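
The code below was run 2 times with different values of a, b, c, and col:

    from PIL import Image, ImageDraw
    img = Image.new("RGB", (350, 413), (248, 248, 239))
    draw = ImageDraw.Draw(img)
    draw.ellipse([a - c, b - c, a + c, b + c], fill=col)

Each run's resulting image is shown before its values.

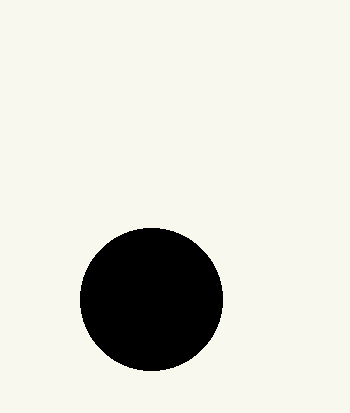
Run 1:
a = 151; b = 299; c = 71; col = 'black'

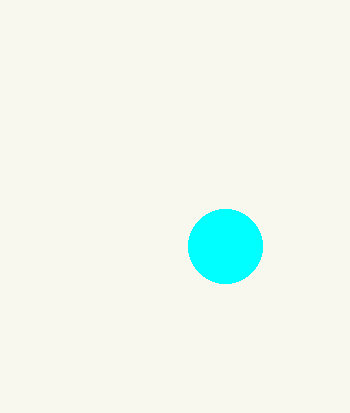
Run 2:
a = 225; b = 246; c = 37; col = 'cyan'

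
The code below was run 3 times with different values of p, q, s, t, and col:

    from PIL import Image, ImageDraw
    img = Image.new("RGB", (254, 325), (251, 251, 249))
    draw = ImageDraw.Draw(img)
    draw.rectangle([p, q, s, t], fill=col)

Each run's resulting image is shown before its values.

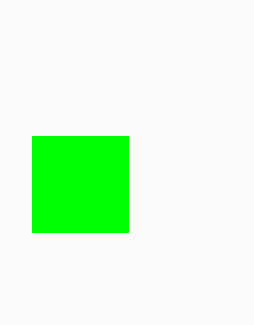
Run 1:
p = 32, q = 136, s = 128, t = 232, col = 'lime'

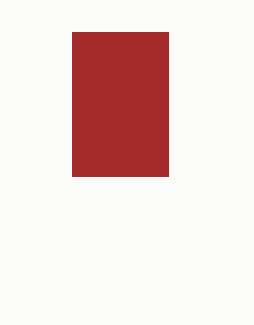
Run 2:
p = 72; q = 32; s = 168; t = 176; col = 'brown'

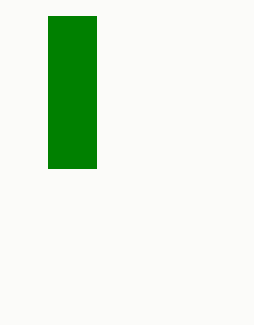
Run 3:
p = 48, q = 16, s = 96, t = 168, col = 'green'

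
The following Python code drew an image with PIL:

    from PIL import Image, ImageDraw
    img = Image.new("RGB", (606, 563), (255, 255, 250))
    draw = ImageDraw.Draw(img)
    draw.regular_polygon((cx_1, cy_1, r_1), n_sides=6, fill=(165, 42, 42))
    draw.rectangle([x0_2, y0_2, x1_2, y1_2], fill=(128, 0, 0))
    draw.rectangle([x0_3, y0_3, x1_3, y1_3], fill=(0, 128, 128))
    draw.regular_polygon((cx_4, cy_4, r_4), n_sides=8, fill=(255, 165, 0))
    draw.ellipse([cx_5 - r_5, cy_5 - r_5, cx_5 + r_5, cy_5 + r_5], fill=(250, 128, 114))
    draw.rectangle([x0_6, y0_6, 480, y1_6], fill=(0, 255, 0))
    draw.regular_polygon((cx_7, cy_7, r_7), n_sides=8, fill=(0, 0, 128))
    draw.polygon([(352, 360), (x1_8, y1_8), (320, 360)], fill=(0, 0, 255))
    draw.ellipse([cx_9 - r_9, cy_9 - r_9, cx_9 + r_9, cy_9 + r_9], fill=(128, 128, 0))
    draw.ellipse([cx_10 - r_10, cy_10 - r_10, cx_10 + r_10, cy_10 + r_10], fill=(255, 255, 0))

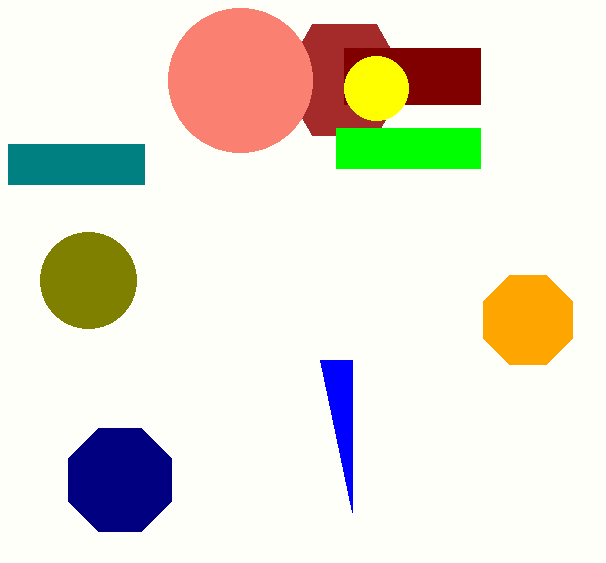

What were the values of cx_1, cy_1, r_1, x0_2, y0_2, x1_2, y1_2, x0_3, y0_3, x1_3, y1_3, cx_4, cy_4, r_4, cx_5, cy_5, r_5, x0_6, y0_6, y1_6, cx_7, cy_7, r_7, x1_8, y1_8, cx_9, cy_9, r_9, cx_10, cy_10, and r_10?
cx_1 = 344
cy_1 = 80
r_1 = 64
x0_2 = 344
y0_2 = 48
x1_2 = 480
y1_2 = 104
x0_3 = 8
y0_3 = 144
x1_3 = 144
y1_3 = 184
cx_4 = 528
cy_4 = 320
r_4 = 48
cx_5 = 240
cy_5 = 80
r_5 = 72
x0_6 = 336
y0_6 = 128
y1_6 = 168
cx_7 = 120
cy_7 = 480
r_7 = 56
x1_8 = 352
y1_8 = 512
cx_9 = 88
cy_9 = 280
r_9 = 48
cx_10 = 376
cy_10 = 88
r_10 = 32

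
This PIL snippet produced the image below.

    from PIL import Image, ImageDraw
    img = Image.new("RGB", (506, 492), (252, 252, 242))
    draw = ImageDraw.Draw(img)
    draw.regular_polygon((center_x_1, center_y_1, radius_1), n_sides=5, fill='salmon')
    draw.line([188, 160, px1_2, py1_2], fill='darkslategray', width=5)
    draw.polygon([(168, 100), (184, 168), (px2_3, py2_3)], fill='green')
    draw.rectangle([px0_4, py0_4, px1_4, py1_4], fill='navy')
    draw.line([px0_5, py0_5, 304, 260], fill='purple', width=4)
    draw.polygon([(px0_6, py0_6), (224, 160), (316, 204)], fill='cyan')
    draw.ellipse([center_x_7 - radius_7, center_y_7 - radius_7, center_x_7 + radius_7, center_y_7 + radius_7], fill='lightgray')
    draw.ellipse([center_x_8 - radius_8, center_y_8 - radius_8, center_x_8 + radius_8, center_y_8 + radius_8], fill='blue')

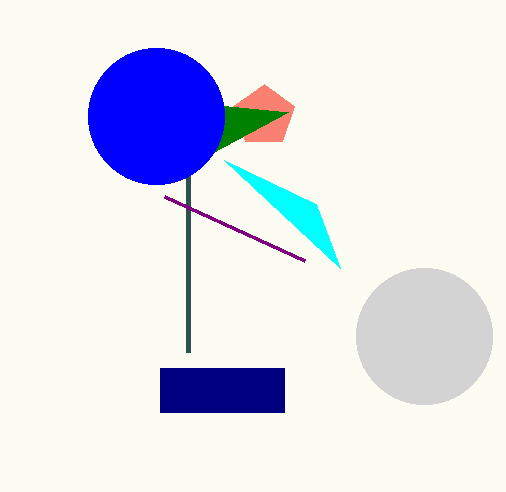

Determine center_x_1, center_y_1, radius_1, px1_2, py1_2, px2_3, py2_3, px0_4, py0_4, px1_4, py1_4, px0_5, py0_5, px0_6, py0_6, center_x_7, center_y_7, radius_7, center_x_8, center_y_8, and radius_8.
center_x_1 = 264, center_y_1 = 116, radius_1 = 32, px1_2 = 188, py1_2 = 352, px2_3 = 288, py2_3 = 112, px0_4 = 160, py0_4 = 368, px1_4 = 284, py1_4 = 412, px0_5 = 164, py0_5 = 196, px0_6 = 340, py0_6 = 268, center_x_7 = 424, center_y_7 = 336, radius_7 = 68, center_x_8 = 156, center_y_8 = 116, radius_8 = 68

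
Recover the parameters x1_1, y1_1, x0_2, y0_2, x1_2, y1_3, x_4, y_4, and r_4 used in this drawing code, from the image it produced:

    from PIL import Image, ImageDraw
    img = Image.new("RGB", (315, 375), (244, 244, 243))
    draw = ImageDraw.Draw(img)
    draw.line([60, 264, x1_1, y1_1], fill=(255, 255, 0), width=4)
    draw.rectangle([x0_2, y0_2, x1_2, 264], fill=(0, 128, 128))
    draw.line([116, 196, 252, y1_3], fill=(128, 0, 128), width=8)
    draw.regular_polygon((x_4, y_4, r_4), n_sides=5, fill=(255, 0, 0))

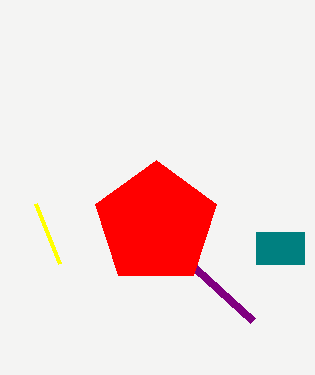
x1_1 = 36; y1_1 = 204; x0_2 = 256; y0_2 = 232; x1_2 = 304; y1_3 = 320; x_4 = 156; y_4 = 224; r_4 = 64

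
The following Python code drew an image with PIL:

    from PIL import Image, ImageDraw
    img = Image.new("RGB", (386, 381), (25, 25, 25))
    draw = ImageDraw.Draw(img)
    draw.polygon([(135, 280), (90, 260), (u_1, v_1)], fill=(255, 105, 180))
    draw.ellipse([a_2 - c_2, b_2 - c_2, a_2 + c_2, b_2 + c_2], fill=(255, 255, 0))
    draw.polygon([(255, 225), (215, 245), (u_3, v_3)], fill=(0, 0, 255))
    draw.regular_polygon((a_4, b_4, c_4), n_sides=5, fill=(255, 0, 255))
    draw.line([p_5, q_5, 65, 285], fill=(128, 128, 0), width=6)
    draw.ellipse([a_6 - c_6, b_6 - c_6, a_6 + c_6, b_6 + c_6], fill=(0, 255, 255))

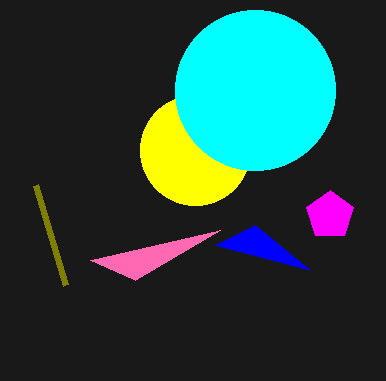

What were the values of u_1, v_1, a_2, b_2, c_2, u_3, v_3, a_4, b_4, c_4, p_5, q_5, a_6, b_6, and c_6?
u_1 = 220, v_1 = 230, a_2 = 195, b_2 = 150, c_2 = 55, u_3 = 310, v_3 = 270, a_4 = 330, b_4 = 215, c_4 = 25, p_5 = 35, q_5 = 185, a_6 = 255, b_6 = 90, c_6 = 80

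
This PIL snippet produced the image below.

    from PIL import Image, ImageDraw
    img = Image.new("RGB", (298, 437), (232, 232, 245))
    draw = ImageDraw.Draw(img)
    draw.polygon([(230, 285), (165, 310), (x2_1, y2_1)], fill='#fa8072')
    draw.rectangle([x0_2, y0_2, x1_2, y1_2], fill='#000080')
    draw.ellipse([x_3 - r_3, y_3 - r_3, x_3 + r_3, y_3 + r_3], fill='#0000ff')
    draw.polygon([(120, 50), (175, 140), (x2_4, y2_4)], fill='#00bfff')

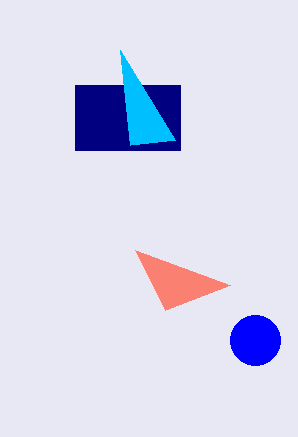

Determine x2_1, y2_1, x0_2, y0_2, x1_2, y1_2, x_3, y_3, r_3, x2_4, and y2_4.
x2_1 = 135; y2_1 = 250; x0_2 = 75; y0_2 = 85; x1_2 = 180; y1_2 = 150; x_3 = 255; y_3 = 340; r_3 = 25; x2_4 = 130; y2_4 = 145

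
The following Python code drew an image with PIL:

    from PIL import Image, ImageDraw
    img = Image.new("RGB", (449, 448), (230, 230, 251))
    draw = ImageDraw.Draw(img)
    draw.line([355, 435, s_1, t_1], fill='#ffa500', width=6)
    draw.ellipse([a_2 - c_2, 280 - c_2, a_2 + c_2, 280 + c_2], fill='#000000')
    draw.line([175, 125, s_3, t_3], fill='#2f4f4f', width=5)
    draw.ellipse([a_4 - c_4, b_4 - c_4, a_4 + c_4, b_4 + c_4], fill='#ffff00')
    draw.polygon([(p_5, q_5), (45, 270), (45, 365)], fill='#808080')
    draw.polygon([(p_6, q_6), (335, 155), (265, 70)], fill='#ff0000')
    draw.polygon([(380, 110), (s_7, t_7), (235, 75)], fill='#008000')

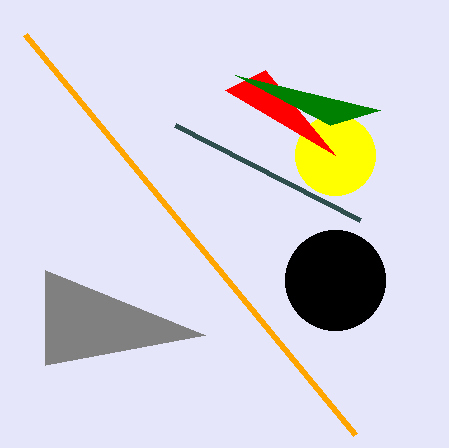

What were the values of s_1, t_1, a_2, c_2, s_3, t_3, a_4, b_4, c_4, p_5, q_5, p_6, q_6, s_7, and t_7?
s_1 = 25, t_1 = 35, a_2 = 335, c_2 = 50, s_3 = 360, t_3 = 220, a_4 = 335, b_4 = 155, c_4 = 40, p_5 = 205, q_5 = 335, p_6 = 225, q_6 = 90, s_7 = 330, t_7 = 125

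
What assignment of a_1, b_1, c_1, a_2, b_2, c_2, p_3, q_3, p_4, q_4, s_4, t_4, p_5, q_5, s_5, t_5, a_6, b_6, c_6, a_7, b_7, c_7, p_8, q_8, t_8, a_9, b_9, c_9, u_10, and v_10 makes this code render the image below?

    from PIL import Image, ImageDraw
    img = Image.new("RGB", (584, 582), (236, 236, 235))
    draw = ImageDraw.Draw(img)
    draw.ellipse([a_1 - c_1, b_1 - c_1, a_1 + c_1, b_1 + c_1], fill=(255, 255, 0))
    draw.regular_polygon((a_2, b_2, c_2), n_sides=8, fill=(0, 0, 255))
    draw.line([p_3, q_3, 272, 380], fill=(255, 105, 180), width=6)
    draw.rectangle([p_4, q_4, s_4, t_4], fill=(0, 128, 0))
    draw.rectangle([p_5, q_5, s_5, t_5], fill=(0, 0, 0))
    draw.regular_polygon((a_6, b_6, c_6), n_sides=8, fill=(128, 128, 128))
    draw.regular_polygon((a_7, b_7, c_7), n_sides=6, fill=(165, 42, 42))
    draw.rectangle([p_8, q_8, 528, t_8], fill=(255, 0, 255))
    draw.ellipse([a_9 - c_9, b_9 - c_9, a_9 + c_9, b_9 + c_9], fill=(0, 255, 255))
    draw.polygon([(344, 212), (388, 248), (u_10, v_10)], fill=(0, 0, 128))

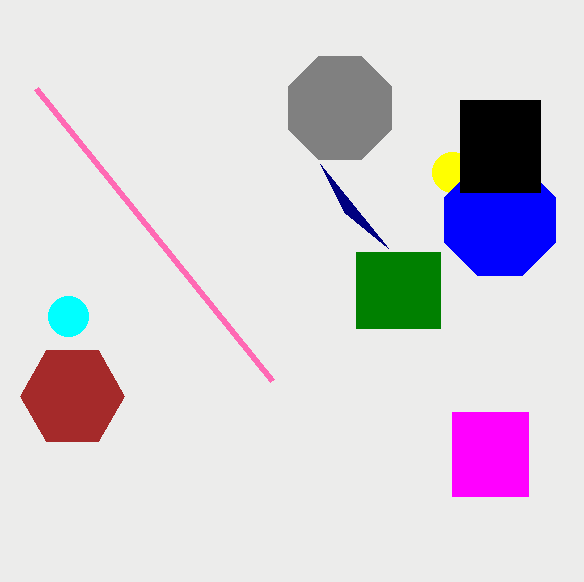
a_1 = 452
b_1 = 172
c_1 = 20
a_2 = 500
b_2 = 220
c_2 = 60
p_3 = 36
q_3 = 88
p_4 = 356
q_4 = 252
s_4 = 440
t_4 = 328
p_5 = 460
q_5 = 100
s_5 = 540
t_5 = 192
a_6 = 340
b_6 = 108
c_6 = 56
a_7 = 72
b_7 = 396
c_7 = 52
p_8 = 452
q_8 = 412
t_8 = 496
a_9 = 68
b_9 = 316
c_9 = 20
u_10 = 320
v_10 = 164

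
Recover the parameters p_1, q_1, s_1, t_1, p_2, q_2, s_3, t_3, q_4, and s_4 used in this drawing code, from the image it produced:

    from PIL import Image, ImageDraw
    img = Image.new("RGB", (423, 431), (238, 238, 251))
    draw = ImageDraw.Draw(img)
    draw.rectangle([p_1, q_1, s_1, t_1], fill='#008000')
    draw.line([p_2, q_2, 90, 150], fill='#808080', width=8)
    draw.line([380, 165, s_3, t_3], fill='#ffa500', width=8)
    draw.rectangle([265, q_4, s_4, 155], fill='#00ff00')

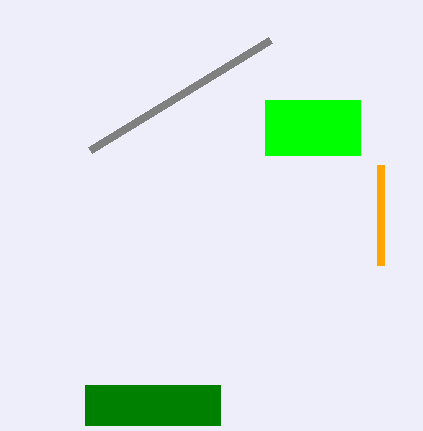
p_1 = 85, q_1 = 385, s_1 = 220, t_1 = 425, p_2 = 270, q_2 = 40, s_3 = 380, t_3 = 265, q_4 = 100, s_4 = 360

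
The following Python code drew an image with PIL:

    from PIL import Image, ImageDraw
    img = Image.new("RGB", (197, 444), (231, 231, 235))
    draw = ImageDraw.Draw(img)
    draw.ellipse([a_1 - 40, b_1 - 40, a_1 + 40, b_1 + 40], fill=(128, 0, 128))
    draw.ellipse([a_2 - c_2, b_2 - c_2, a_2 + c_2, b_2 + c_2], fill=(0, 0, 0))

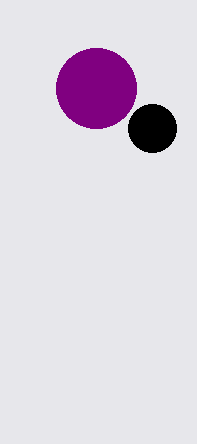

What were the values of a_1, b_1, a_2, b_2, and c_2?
a_1 = 96; b_1 = 88; a_2 = 152; b_2 = 128; c_2 = 24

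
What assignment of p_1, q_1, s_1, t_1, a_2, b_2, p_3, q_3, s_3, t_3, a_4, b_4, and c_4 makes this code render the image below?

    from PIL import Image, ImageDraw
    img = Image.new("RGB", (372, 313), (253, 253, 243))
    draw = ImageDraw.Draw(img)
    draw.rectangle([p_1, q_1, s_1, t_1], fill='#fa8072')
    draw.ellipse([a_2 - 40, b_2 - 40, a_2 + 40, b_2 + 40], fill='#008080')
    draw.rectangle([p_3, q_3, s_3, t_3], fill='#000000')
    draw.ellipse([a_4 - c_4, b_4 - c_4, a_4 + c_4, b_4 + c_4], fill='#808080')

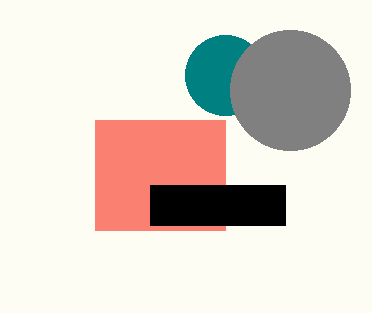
p_1 = 95
q_1 = 120
s_1 = 225
t_1 = 230
a_2 = 225
b_2 = 75
p_3 = 150
q_3 = 185
s_3 = 285
t_3 = 225
a_4 = 290
b_4 = 90
c_4 = 60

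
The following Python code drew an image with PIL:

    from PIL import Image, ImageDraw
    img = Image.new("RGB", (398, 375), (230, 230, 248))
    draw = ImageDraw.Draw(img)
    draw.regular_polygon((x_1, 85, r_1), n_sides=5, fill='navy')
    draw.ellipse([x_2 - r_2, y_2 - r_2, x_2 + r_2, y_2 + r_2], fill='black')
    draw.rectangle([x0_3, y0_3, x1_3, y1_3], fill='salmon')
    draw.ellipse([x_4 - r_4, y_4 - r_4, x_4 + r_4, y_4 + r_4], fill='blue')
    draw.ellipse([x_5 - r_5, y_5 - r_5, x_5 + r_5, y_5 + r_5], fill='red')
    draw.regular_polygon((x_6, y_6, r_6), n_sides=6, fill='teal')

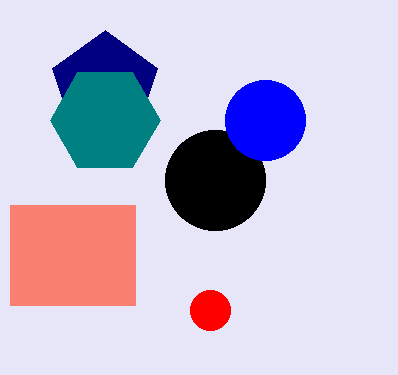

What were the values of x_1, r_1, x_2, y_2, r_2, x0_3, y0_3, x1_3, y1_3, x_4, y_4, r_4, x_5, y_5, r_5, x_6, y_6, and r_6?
x_1 = 105
r_1 = 55
x_2 = 215
y_2 = 180
r_2 = 50
x0_3 = 10
y0_3 = 205
x1_3 = 135
y1_3 = 305
x_4 = 265
y_4 = 120
r_4 = 40
x_5 = 210
y_5 = 310
r_5 = 20
x_6 = 105
y_6 = 120
r_6 = 55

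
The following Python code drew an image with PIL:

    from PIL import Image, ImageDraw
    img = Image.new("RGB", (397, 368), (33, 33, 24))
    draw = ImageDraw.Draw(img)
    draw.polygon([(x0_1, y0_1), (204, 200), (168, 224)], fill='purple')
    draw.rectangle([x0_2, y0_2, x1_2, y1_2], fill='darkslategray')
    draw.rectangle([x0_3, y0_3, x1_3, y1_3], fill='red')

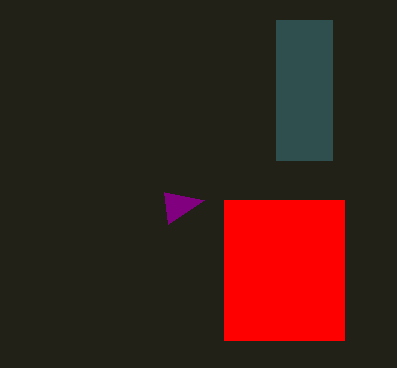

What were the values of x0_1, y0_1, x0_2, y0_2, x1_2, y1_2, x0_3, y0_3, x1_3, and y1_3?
x0_1 = 164; y0_1 = 192; x0_2 = 276; y0_2 = 20; x1_2 = 332; y1_2 = 160; x0_3 = 224; y0_3 = 200; x1_3 = 344; y1_3 = 340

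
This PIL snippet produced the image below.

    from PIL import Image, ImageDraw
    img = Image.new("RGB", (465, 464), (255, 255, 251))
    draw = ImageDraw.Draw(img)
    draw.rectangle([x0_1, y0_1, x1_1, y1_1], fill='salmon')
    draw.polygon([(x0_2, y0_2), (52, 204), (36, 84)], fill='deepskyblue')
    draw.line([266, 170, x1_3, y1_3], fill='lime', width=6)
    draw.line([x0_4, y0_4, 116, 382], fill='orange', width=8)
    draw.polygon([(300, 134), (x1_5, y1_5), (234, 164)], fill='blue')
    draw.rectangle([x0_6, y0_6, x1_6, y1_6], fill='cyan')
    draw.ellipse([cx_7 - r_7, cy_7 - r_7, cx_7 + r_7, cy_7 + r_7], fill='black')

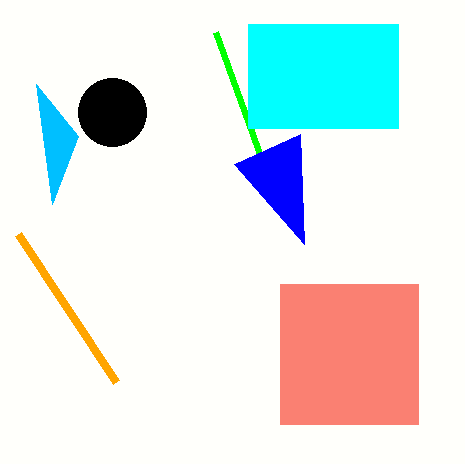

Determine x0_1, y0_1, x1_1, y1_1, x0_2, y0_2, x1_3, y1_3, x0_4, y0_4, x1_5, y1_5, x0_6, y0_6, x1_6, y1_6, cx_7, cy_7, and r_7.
x0_1 = 280
y0_1 = 284
x1_1 = 418
y1_1 = 424
x0_2 = 78
y0_2 = 136
x1_3 = 216
y1_3 = 32
x0_4 = 18
y0_4 = 234
x1_5 = 304
y1_5 = 244
x0_6 = 248
y0_6 = 24
x1_6 = 398
y1_6 = 128
cx_7 = 112
cy_7 = 112
r_7 = 34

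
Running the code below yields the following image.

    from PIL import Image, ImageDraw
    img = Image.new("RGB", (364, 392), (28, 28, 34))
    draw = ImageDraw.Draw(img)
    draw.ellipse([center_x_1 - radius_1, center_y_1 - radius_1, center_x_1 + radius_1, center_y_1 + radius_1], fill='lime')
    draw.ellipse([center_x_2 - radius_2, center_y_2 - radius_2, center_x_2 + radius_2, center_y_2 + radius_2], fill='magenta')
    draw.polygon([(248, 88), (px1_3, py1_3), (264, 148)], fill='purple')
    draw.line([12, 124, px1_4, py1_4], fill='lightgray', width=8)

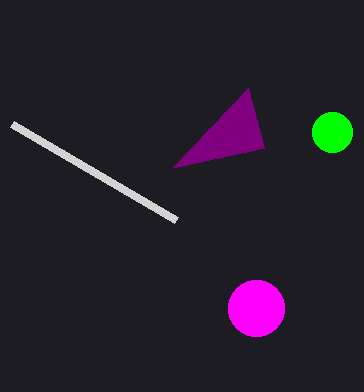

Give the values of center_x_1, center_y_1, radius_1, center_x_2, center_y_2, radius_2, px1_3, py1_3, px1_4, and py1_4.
center_x_1 = 332
center_y_1 = 132
radius_1 = 20
center_x_2 = 256
center_y_2 = 308
radius_2 = 28
px1_3 = 172
py1_3 = 168
px1_4 = 176
py1_4 = 220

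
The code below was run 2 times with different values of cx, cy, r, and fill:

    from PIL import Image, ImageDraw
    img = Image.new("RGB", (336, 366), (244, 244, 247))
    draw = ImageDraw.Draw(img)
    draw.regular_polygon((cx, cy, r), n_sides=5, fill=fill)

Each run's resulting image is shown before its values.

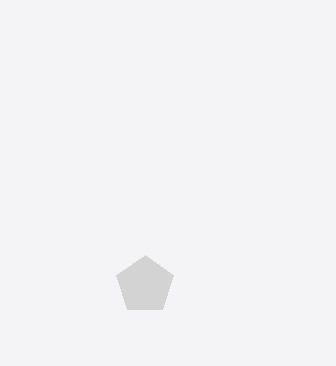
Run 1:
cx = 145
cy = 285
r = 30
fill = 'lightgray'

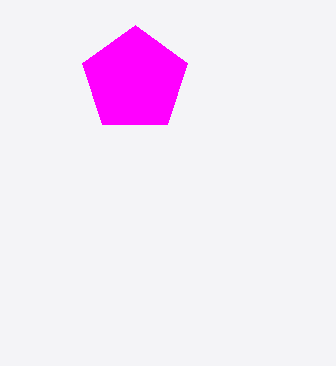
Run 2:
cx = 135
cy = 80
r = 55
fill = 'magenta'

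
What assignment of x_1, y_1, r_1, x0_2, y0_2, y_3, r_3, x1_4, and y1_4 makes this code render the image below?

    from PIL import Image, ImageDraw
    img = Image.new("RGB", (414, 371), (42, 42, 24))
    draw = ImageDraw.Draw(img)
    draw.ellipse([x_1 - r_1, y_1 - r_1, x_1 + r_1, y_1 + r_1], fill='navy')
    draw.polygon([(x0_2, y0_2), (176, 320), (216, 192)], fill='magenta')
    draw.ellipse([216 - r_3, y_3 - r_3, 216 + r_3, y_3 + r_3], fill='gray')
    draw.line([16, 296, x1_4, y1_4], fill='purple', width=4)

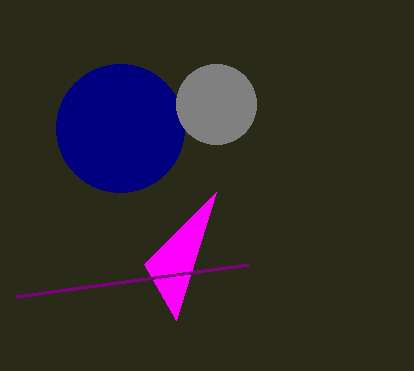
x_1 = 120
y_1 = 128
r_1 = 64
x0_2 = 144
y0_2 = 264
y_3 = 104
r_3 = 40
x1_4 = 248
y1_4 = 264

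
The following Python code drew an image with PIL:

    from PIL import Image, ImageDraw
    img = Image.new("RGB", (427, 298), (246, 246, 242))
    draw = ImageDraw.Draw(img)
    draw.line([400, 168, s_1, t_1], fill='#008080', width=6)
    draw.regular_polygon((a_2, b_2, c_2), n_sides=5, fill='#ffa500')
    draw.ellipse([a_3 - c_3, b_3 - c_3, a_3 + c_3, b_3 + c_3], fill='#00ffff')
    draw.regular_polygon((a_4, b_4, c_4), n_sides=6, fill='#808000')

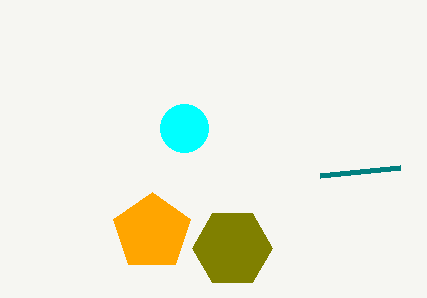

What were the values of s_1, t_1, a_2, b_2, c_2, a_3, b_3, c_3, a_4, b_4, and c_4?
s_1 = 320, t_1 = 176, a_2 = 152, b_2 = 232, c_2 = 40, a_3 = 184, b_3 = 128, c_3 = 24, a_4 = 232, b_4 = 248, c_4 = 40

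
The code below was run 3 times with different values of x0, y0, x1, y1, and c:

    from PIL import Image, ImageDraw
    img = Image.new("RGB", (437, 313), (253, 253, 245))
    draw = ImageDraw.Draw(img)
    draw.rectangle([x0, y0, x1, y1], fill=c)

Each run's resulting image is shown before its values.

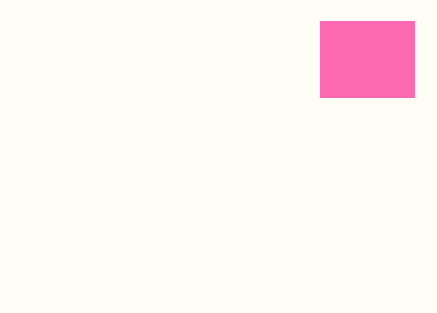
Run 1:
x0 = 320
y0 = 21
x1 = 414
y1 = 97
c = 'hotpink'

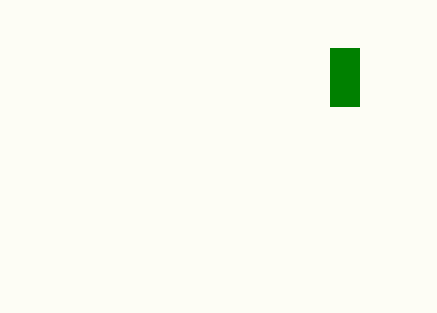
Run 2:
x0 = 330, y0 = 48, x1 = 359, y1 = 106, c = 'green'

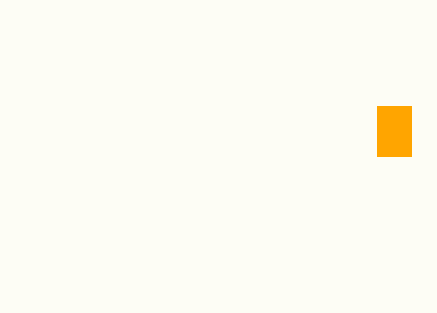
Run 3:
x0 = 377
y0 = 106
x1 = 411
y1 = 156
c = 'orange'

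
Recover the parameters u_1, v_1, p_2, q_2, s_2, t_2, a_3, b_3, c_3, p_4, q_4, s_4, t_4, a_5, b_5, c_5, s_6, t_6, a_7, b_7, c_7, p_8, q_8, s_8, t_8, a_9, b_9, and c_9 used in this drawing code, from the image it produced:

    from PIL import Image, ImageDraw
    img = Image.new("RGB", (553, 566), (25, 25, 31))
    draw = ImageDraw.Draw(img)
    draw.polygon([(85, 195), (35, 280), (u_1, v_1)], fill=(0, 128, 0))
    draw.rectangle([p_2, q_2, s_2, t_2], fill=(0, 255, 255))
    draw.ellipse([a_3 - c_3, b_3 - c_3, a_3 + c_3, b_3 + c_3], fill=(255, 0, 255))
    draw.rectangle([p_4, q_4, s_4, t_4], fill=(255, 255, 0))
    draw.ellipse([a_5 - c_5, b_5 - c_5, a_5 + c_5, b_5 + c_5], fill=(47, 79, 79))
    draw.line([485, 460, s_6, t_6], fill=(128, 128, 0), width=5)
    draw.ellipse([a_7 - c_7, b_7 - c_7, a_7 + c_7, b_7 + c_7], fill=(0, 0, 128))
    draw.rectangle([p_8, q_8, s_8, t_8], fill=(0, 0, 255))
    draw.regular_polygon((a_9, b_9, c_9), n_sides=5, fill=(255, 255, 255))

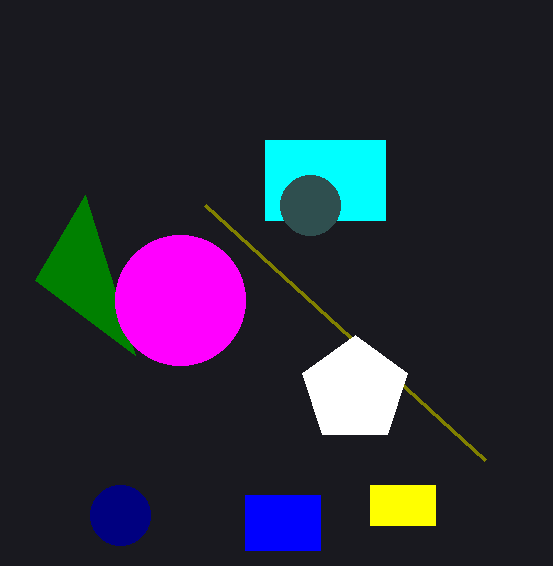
u_1 = 135; v_1 = 355; p_2 = 265; q_2 = 140; s_2 = 385; t_2 = 220; a_3 = 180; b_3 = 300; c_3 = 65; p_4 = 370; q_4 = 485; s_4 = 435; t_4 = 525; a_5 = 310; b_5 = 205; c_5 = 30; s_6 = 205; t_6 = 205; a_7 = 120; b_7 = 515; c_7 = 30; p_8 = 245; q_8 = 495; s_8 = 320; t_8 = 550; a_9 = 355; b_9 = 390; c_9 = 55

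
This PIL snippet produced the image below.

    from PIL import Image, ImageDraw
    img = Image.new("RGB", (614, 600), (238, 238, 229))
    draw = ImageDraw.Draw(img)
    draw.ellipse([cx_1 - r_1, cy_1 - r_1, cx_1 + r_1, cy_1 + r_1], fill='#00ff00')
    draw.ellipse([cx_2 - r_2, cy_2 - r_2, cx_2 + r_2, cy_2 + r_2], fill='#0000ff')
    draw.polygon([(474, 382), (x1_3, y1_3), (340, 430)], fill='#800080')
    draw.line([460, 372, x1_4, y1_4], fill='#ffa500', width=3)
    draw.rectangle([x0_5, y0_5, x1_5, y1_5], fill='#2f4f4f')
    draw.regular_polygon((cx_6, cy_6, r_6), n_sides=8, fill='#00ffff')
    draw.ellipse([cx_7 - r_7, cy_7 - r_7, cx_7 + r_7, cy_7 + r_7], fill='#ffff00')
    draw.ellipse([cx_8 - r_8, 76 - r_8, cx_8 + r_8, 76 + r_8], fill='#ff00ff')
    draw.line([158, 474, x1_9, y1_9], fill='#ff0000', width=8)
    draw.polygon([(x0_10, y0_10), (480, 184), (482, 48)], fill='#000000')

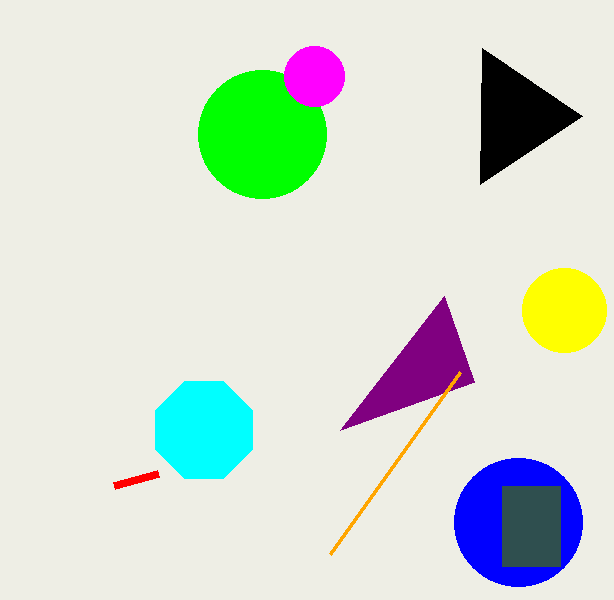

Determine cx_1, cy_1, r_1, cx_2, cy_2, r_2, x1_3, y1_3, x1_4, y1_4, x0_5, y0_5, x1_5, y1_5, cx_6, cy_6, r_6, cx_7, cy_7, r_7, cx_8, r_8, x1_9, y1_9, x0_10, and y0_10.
cx_1 = 262; cy_1 = 134; r_1 = 64; cx_2 = 518; cy_2 = 522; r_2 = 64; x1_3 = 444; y1_3 = 296; x1_4 = 330; y1_4 = 554; x0_5 = 502; y0_5 = 486; x1_5 = 560; y1_5 = 566; cx_6 = 204; cy_6 = 430; r_6 = 52; cx_7 = 564; cy_7 = 310; r_7 = 42; cx_8 = 314; r_8 = 30; x1_9 = 114; y1_9 = 486; x0_10 = 582; y0_10 = 116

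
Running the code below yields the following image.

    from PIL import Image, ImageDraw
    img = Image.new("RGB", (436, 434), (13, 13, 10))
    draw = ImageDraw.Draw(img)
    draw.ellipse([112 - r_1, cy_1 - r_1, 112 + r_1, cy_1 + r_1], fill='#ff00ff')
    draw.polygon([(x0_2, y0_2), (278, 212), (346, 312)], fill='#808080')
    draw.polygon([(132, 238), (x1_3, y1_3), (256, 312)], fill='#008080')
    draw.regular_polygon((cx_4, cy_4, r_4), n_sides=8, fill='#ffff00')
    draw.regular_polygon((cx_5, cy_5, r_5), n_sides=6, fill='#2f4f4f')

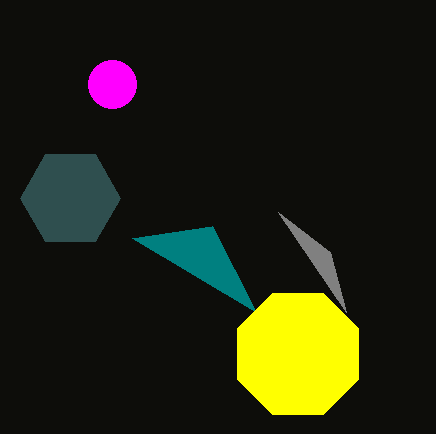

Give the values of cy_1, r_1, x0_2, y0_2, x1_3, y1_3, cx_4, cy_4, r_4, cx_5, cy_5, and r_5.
cy_1 = 84
r_1 = 24
x0_2 = 330
y0_2 = 252
x1_3 = 212
y1_3 = 226
cx_4 = 298
cy_4 = 354
r_4 = 66
cx_5 = 70
cy_5 = 198
r_5 = 50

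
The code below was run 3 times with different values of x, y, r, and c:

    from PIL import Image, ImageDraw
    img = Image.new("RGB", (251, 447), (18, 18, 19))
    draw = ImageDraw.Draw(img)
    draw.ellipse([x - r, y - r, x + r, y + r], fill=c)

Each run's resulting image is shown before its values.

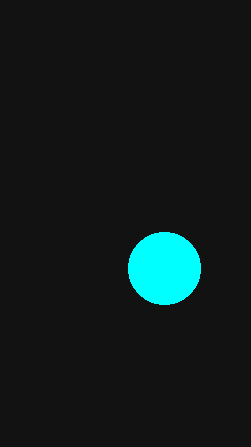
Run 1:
x = 164, y = 268, r = 36, c = 'cyan'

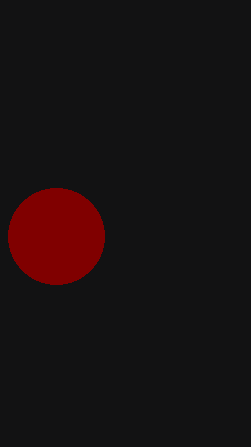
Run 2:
x = 56
y = 236
r = 48
c = 'maroon'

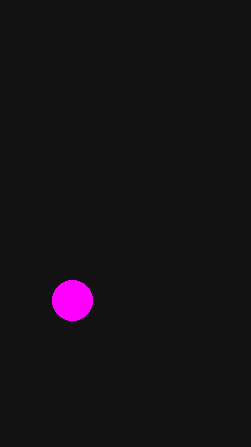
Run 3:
x = 72, y = 300, r = 20, c = 'magenta'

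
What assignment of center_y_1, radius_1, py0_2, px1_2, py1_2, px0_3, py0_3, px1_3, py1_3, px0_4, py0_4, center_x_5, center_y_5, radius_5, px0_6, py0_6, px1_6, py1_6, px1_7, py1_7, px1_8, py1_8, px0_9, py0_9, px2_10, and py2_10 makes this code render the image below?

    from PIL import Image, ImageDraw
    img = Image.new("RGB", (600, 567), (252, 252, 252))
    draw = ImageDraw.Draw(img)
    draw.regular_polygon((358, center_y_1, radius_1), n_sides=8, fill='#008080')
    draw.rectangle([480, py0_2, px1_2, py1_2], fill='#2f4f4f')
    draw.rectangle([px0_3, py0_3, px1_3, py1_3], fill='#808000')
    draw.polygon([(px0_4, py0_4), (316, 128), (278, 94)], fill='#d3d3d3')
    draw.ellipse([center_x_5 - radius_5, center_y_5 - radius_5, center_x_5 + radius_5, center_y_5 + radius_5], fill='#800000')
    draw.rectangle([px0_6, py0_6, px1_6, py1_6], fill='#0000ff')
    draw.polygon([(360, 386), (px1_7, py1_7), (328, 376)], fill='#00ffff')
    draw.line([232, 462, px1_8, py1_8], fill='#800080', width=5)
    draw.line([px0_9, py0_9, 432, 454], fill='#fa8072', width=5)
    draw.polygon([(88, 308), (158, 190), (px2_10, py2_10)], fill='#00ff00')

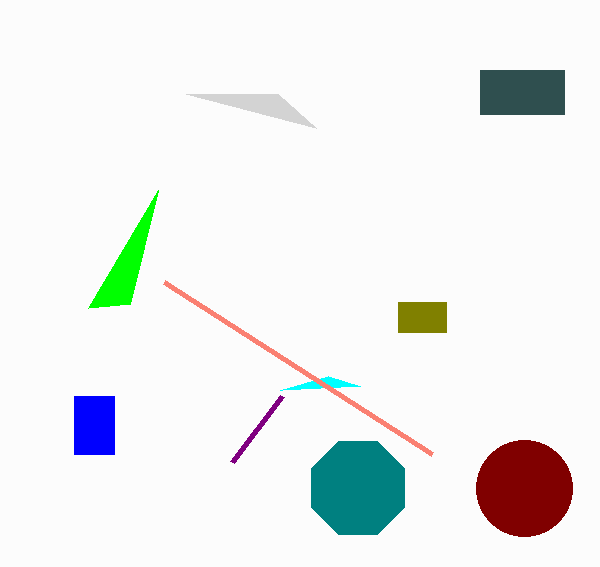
center_y_1 = 488, radius_1 = 50, py0_2 = 70, px1_2 = 564, py1_2 = 114, px0_3 = 398, py0_3 = 302, px1_3 = 446, py1_3 = 332, px0_4 = 186, py0_4 = 94, center_x_5 = 524, center_y_5 = 488, radius_5 = 48, px0_6 = 74, py0_6 = 396, px1_6 = 114, py1_6 = 454, px1_7 = 280, py1_7 = 390, px1_8 = 282, py1_8 = 396, px0_9 = 164, py0_9 = 282, px2_10 = 130, py2_10 = 304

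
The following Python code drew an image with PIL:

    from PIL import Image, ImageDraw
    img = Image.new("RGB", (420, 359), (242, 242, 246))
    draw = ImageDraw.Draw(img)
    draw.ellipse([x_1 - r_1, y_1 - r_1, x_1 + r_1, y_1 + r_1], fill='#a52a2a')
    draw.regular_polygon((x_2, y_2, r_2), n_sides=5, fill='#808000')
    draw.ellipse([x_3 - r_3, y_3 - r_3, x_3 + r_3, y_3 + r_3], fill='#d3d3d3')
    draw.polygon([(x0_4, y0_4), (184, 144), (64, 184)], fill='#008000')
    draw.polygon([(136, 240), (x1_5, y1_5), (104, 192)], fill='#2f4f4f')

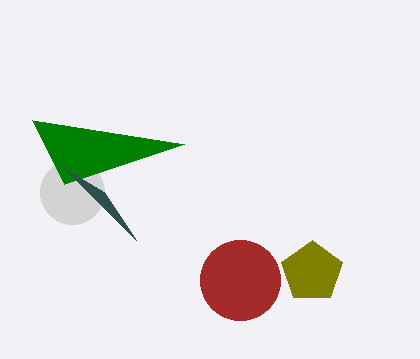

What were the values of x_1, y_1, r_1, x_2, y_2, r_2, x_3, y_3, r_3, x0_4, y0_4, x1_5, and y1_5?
x_1 = 240, y_1 = 280, r_1 = 40, x_2 = 312, y_2 = 272, r_2 = 32, x_3 = 72, y_3 = 192, r_3 = 32, x0_4 = 32, y0_4 = 120, x1_5 = 64, y1_5 = 168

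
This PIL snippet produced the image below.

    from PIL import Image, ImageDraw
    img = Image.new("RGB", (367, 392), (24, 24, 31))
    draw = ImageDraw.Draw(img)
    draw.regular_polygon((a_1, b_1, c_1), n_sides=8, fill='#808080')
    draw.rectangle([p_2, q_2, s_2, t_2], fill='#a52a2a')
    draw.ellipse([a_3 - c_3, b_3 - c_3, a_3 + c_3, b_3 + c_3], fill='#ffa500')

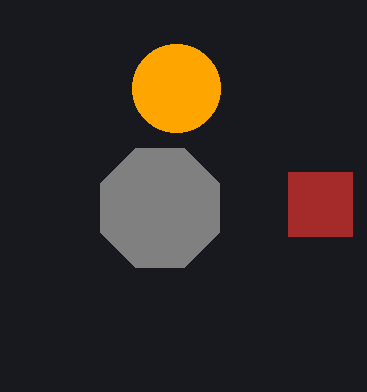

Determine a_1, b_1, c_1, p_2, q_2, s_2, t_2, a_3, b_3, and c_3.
a_1 = 160, b_1 = 208, c_1 = 64, p_2 = 288, q_2 = 172, s_2 = 352, t_2 = 236, a_3 = 176, b_3 = 88, c_3 = 44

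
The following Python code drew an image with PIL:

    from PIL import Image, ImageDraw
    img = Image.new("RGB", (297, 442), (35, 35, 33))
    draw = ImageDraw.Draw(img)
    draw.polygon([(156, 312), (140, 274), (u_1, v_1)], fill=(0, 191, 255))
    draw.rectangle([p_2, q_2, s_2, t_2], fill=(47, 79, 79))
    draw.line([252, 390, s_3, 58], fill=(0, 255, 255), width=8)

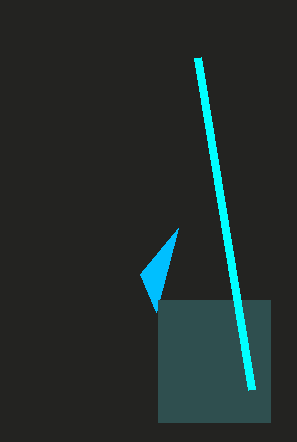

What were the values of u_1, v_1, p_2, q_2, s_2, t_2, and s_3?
u_1 = 178
v_1 = 228
p_2 = 158
q_2 = 300
s_2 = 270
t_2 = 422
s_3 = 198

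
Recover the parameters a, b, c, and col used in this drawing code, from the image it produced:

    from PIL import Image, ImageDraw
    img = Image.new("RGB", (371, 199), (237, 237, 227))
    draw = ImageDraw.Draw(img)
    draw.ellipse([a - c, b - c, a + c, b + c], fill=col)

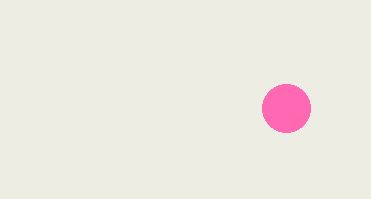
a = 286; b = 108; c = 24; col = 'hotpink'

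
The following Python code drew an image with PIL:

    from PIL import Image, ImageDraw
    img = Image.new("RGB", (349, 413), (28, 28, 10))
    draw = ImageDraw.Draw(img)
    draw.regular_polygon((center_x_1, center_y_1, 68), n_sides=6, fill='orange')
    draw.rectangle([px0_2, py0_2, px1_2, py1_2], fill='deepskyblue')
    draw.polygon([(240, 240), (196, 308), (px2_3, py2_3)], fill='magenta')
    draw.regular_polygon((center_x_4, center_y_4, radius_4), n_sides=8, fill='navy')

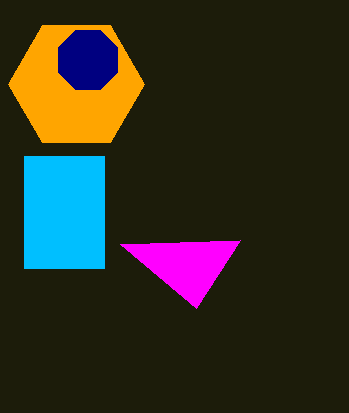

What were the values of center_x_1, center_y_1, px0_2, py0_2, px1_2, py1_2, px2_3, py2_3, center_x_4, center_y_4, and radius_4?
center_x_1 = 76; center_y_1 = 84; px0_2 = 24; py0_2 = 156; px1_2 = 104; py1_2 = 268; px2_3 = 120; py2_3 = 244; center_x_4 = 88; center_y_4 = 60; radius_4 = 32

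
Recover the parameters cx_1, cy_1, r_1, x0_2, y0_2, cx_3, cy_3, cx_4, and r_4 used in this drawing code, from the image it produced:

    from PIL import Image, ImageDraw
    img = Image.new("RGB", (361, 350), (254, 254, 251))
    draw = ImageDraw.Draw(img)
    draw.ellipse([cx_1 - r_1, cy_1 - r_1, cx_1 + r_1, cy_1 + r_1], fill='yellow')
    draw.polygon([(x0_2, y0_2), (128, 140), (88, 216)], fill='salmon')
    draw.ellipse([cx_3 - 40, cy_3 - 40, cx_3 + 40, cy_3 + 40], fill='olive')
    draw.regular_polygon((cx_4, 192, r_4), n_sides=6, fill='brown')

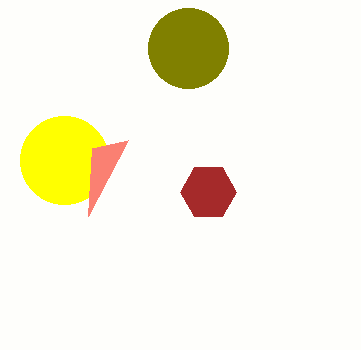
cx_1 = 64, cy_1 = 160, r_1 = 44, x0_2 = 92, y0_2 = 148, cx_3 = 188, cy_3 = 48, cx_4 = 208, r_4 = 28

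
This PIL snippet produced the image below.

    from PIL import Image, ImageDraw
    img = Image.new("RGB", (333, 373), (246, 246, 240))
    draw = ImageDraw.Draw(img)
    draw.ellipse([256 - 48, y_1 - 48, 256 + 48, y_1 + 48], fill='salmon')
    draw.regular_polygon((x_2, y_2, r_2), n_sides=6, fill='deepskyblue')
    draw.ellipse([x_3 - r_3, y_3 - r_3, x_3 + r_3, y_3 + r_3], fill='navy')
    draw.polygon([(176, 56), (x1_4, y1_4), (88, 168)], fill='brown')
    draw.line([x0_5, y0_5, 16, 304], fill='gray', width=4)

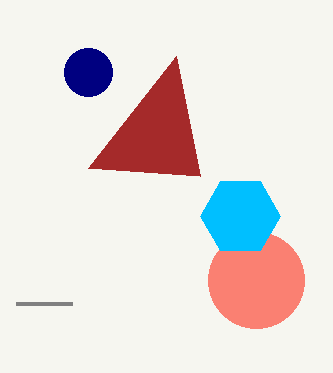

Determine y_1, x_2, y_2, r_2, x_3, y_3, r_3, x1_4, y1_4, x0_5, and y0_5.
y_1 = 280, x_2 = 240, y_2 = 216, r_2 = 40, x_3 = 88, y_3 = 72, r_3 = 24, x1_4 = 200, y1_4 = 176, x0_5 = 72, y0_5 = 304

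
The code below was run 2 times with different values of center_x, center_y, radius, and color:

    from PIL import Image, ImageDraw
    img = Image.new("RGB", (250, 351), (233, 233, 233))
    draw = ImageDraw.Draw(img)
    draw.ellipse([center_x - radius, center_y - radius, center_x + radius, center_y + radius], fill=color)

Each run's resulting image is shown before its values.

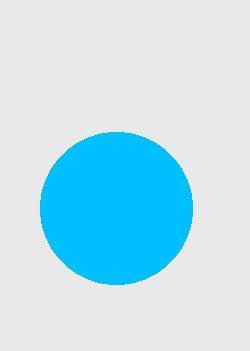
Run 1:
center_x = 116; center_y = 208; radius = 76; color = 'deepskyblue'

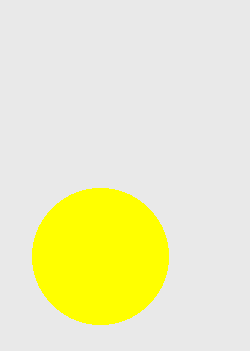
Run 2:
center_x = 100, center_y = 256, radius = 68, color = 'yellow'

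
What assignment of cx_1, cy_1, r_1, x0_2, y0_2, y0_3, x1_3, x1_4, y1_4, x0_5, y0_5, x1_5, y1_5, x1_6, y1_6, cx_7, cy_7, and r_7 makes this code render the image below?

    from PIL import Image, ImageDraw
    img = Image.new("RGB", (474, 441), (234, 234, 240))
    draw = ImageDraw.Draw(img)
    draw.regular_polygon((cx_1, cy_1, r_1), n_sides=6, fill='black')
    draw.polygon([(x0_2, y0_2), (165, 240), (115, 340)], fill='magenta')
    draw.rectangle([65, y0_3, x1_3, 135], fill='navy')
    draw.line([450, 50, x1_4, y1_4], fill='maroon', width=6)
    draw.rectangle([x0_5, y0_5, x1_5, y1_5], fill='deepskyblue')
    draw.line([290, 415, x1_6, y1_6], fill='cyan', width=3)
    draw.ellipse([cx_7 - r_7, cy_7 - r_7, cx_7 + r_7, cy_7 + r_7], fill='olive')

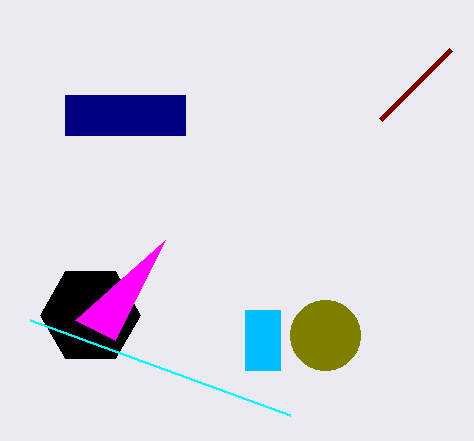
cx_1 = 90, cy_1 = 315, r_1 = 50, x0_2 = 75, y0_2 = 320, y0_3 = 95, x1_3 = 185, x1_4 = 380, y1_4 = 120, x0_5 = 245, y0_5 = 310, x1_5 = 280, y1_5 = 370, x1_6 = 30, y1_6 = 320, cx_7 = 325, cy_7 = 335, r_7 = 35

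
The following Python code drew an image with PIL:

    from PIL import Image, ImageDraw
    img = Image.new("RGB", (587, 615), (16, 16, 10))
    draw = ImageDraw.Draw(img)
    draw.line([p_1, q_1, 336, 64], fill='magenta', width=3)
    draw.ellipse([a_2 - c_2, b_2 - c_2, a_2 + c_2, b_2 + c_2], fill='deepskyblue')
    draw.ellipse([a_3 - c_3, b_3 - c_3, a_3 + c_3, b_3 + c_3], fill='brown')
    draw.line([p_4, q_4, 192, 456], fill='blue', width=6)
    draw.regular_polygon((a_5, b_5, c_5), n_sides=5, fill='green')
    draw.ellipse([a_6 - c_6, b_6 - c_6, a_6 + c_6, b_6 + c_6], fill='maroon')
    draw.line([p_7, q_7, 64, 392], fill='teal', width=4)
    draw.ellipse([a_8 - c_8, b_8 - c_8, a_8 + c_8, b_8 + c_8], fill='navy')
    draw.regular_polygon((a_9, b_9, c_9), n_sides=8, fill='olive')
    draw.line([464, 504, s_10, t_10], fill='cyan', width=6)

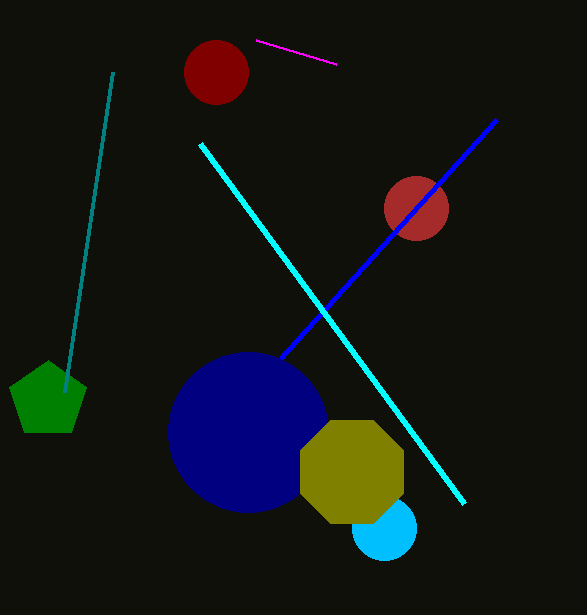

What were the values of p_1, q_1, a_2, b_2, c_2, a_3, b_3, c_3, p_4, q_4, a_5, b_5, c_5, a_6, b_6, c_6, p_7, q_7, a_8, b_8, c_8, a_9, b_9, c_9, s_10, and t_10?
p_1 = 256; q_1 = 40; a_2 = 384; b_2 = 528; c_2 = 32; a_3 = 416; b_3 = 208; c_3 = 32; p_4 = 496; q_4 = 120; a_5 = 48; b_5 = 400; c_5 = 40; a_6 = 216; b_6 = 72; c_6 = 32; p_7 = 112; q_7 = 72; a_8 = 248; b_8 = 432; c_8 = 80; a_9 = 352; b_9 = 472; c_9 = 56; s_10 = 200; t_10 = 144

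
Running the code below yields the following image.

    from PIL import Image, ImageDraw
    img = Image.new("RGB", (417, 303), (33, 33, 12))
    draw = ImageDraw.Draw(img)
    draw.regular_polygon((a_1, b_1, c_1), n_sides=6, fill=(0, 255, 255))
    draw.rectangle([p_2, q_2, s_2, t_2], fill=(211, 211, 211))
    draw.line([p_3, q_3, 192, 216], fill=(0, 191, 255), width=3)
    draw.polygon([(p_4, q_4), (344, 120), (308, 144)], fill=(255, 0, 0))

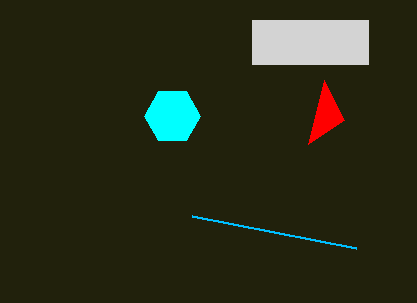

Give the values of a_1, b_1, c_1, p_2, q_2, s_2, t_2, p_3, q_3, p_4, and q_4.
a_1 = 172; b_1 = 116; c_1 = 28; p_2 = 252; q_2 = 20; s_2 = 368; t_2 = 64; p_3 = 356; q_3 = 248; p_4 = 324; q_4 = 80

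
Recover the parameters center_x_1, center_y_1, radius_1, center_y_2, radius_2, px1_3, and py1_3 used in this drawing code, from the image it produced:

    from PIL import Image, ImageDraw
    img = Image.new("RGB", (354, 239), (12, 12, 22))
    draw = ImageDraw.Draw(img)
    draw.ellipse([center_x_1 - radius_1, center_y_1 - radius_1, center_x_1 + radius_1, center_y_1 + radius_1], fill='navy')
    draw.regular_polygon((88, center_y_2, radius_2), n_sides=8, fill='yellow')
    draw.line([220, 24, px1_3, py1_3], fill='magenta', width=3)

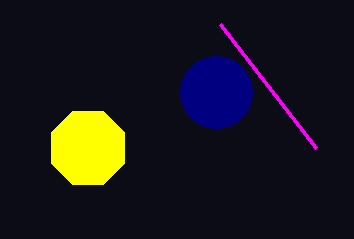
center_x_1 = 216, center_y_1 = 92, radius_1 = 36, center_y_2 = 148, radius_2 = 40, px1_3 = 316, py1_3 = 148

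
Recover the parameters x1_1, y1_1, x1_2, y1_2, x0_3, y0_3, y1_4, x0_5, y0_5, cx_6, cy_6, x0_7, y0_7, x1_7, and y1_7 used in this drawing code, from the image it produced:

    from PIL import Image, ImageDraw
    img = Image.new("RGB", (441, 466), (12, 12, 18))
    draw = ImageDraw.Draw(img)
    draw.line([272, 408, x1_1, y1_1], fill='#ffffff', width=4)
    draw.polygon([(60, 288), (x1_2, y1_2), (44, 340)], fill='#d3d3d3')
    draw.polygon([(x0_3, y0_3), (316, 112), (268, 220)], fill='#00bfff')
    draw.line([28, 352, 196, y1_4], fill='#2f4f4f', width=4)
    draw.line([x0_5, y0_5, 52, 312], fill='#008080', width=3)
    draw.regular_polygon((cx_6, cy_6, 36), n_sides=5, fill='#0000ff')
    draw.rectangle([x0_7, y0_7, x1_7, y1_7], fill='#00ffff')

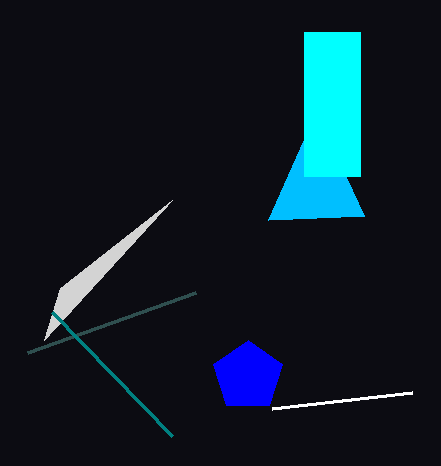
x1_1 = 412, y1_1 = 392, x1_2 = 172, y1_2 = 200, x0_3 = 364, y0_3 = 216, y1_4 = 292, x0_5 = 172, y0_5 = 436, cx_6 = 248, cy_6 = 376, x0_7 = 304, y0_7 = 32, x1_7 = 360, y1_7 = 176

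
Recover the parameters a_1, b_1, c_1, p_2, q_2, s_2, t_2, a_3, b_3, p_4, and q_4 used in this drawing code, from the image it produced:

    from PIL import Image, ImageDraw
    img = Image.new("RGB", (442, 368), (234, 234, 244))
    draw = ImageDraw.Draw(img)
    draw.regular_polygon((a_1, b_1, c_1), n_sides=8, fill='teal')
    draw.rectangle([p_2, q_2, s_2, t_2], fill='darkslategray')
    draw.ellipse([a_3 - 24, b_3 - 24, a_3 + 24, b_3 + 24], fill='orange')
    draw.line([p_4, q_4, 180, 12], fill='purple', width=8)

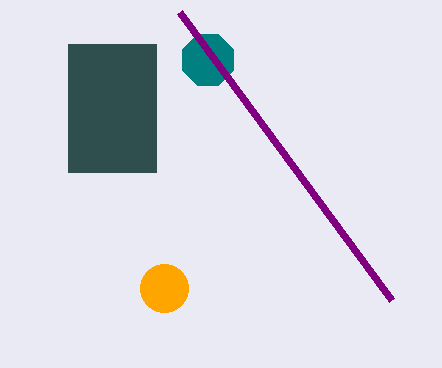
a_1 = 208
b_1 = 60
c_1 = 28
p_2 = 68
q_2 = 44
s_2 = 156
t_2 = 172
a_3 = 164
b_3 = 288
p_4 = 392
q_4 = 300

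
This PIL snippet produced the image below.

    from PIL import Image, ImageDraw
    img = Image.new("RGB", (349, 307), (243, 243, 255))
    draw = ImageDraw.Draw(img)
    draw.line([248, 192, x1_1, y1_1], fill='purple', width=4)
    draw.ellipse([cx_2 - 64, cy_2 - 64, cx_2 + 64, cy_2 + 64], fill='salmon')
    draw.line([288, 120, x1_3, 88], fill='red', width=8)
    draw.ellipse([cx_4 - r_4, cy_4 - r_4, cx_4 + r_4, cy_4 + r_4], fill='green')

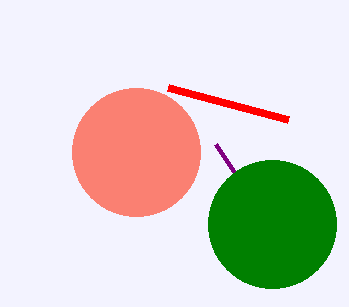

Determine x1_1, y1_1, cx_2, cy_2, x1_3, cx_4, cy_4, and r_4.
x1_1 = 216, y1_1 = 144, cx_2 = 136, cy_2 = 152, x1_3 = 168, cx_4 = 272, cy_4 = 224, r_4 = 64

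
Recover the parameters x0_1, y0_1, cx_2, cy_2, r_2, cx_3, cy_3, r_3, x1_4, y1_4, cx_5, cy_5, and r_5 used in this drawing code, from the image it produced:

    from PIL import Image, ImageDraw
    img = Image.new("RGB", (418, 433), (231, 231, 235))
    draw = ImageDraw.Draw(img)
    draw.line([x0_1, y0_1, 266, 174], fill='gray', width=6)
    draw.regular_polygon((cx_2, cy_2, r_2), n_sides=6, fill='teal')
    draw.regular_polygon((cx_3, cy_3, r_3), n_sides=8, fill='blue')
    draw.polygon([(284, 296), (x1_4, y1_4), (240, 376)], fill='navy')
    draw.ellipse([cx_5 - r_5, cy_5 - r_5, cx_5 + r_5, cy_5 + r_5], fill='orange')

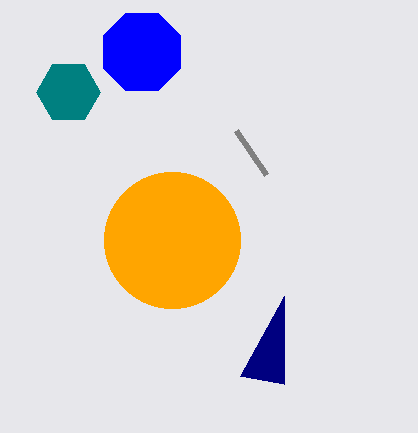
x0_1 = 236, y0_1 = 130, cx_2 = 68, cy_2 = 92, r_2 = 32, cx_3 = 142, cy_3 = 52, r_3 = 42, x1_4 = 284, y1_4 = 384, cx_5 = 172, cy_5 = 240, r_5 = 68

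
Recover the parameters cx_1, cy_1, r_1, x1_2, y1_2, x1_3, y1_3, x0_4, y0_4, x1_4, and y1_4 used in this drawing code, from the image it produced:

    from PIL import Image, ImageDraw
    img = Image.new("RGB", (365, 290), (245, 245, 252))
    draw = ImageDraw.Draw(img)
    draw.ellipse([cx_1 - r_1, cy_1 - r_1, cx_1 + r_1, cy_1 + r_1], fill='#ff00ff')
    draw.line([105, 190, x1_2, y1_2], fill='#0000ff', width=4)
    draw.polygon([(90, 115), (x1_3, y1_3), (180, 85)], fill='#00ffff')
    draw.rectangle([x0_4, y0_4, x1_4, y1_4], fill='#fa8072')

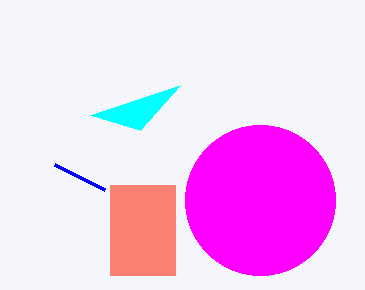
cx_1 = 260
cy_1 = 200
r_1 = 75
x1_2 = 55
y1_2 = 165
x1_3 = 140
y1_3 = 130
x0_4 = 110
y0_4 = 185
x1_4 = 175
y1_4 = 275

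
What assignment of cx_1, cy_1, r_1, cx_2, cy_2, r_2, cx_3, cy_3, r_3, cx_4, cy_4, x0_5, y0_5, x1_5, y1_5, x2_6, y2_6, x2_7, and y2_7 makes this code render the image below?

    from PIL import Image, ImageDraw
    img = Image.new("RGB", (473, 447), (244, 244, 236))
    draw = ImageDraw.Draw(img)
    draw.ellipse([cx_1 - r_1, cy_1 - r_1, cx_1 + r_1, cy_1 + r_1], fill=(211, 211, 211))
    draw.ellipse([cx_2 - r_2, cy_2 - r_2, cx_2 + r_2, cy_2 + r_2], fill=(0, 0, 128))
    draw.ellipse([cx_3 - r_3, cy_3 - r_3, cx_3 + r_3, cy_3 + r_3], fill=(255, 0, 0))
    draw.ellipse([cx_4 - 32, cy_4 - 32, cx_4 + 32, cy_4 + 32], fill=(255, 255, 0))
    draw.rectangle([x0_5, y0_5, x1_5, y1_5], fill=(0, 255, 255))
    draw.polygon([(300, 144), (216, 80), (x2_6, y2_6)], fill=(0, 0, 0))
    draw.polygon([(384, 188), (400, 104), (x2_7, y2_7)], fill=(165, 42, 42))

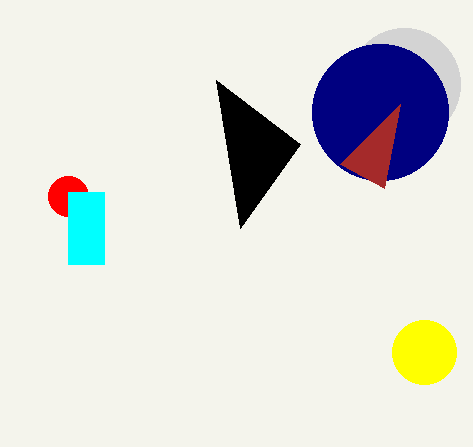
cx_1 = 404
cy_1 = 84
r_1 = 56
cx_2 = 380
cy_2 = 112
r_2 = 68
cx_3 = 68
cy_3 = 196
r_3 = 20
cx_4 = 424
cy_4 = 352
x0_5 = 68
y0_5 = 192
x1_5 = 104
y1_5 = 264
x2_6 = 240
y2_6 = 228
x2_7 = 340
y2_7 = 164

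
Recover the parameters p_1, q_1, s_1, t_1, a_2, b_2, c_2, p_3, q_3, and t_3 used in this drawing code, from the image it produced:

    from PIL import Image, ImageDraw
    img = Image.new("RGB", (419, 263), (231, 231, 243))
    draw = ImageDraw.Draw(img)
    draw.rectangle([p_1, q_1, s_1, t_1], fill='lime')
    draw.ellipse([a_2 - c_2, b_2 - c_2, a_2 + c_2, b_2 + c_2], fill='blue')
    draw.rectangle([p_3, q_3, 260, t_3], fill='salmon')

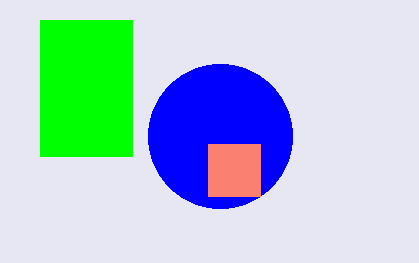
p_1 = 40; q_1 = 20; s_1 = 132; t_1 = 156; a_2 = 220; b_2 = 136; c_2 = 72; p_3 = 208; q_3 = 144; t_3 = 196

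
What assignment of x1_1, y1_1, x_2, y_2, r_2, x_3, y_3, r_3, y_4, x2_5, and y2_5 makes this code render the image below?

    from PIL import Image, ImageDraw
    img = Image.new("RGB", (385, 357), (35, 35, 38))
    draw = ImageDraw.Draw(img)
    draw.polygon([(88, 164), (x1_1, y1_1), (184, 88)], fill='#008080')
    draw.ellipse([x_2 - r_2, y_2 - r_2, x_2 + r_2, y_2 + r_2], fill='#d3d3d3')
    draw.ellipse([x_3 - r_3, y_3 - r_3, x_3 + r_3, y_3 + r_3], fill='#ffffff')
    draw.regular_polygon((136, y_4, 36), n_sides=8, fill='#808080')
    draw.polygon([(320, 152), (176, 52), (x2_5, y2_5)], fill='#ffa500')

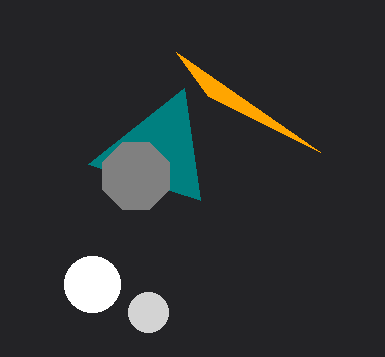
x1_1 = 200; y1_1 = 200; x_2 = 148; y_2 = 312; r_2 = 20; x_3 = 92; y_3 = 284; r_3 = 28; y_4 = 176; x2_5 = 208; y2_5 = 96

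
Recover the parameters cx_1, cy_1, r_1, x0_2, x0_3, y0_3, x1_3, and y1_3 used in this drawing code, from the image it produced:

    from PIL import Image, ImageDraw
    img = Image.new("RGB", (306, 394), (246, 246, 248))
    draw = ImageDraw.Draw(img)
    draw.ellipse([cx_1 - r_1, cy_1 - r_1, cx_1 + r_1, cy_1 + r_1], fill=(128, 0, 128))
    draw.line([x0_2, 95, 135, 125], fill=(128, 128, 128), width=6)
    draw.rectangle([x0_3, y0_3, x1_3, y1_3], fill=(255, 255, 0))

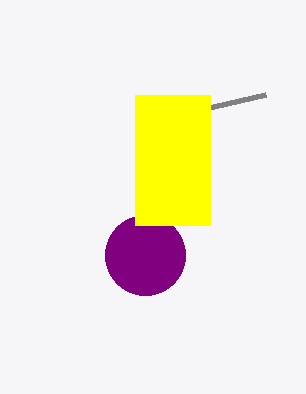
cx_1 = 145; cy_1 = 255; r_1 = 40; x0_2 = 265; x0_3 = 135; y0_3 = 95; x1_3 = 210; y1_3 = 225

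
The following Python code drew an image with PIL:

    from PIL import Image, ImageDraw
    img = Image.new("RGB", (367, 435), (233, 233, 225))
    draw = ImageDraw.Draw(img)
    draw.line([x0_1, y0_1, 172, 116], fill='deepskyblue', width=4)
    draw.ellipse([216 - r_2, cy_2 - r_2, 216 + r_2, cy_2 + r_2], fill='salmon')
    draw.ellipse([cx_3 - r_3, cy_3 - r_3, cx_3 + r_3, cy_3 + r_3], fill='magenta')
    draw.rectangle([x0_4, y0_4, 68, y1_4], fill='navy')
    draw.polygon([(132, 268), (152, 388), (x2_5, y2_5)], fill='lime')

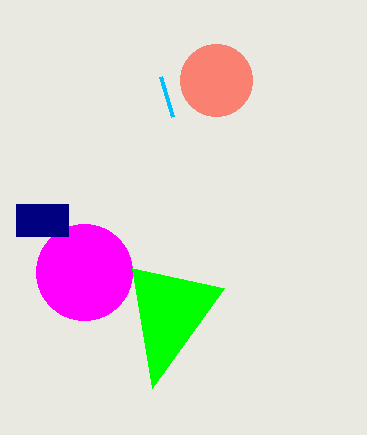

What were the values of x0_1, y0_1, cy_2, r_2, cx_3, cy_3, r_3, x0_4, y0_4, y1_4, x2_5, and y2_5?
x0_1 = 160, y0_1 = 76, cy_2 = 80, r_2 = 36, cx_3 = 84, cy_3 = 272, r_3 = 48, x0_4 = 16, y0_4 = 204, y1_4 = 236, x2_5 = 224, y2_5 = 288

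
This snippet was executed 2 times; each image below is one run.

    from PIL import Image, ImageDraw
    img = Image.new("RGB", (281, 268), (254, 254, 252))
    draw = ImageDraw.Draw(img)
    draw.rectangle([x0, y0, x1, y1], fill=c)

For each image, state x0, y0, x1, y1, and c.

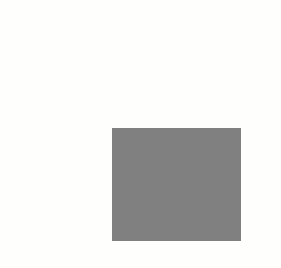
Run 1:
x0 = 112, y0 = 128, x1 = 240, y1 = 240, c = 'gray'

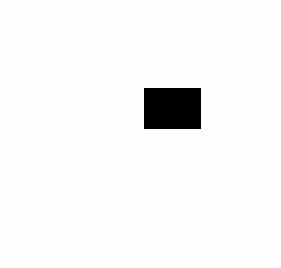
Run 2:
x0 = 144
y0 = 88
x1 = 200
y1 = 128
c = 'black'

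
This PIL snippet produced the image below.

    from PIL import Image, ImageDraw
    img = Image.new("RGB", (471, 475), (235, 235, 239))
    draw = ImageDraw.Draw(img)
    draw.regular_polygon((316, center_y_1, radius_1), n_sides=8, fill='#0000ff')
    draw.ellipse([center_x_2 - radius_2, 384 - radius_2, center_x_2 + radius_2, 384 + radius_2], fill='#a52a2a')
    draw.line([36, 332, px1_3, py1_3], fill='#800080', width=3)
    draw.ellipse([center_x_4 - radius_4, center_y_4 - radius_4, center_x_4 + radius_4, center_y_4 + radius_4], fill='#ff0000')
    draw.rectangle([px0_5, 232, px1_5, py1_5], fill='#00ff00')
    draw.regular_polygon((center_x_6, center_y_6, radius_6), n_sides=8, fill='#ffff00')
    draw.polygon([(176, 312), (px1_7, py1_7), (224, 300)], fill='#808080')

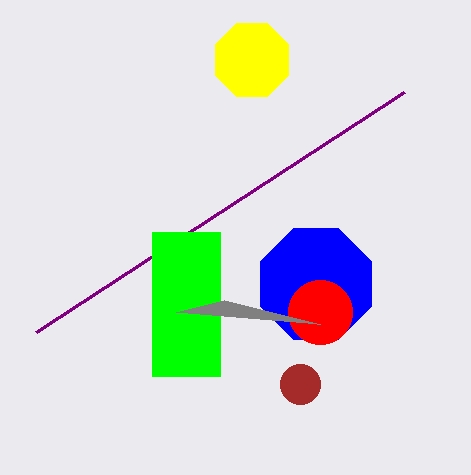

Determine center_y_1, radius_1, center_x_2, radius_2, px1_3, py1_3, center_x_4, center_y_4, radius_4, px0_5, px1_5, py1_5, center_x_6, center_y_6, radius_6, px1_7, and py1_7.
center_y_1 = 284; radius_1 = 60; center_x_2 = 300; radius_2 = 20; px1_3 = 404; py1_3 = 92; center_x_4 = 320; center_y_4 = 312; radius_4 = 32; px0_5 = 152; px1_5 = 220; py1_5 = 376; center_x_6 = 252; center_y_6 = 60; radius_6 = 40; px1_7 = 320; py1_7 = 324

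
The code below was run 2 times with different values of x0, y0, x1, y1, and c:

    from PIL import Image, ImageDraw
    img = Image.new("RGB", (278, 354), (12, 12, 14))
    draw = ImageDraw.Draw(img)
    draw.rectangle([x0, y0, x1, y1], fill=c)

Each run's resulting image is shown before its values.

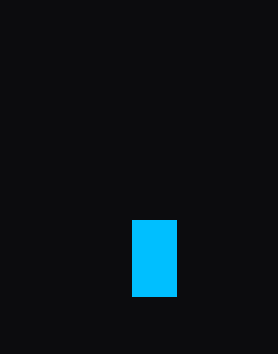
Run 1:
x0 = 132
y0 = 220
x1 = 176
y1 = 296
c = 'deepskyblue'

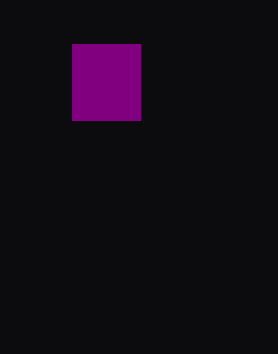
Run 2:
x0 = 72; y0 = 44; x1 = 140; y1 = 120; c = 'purple'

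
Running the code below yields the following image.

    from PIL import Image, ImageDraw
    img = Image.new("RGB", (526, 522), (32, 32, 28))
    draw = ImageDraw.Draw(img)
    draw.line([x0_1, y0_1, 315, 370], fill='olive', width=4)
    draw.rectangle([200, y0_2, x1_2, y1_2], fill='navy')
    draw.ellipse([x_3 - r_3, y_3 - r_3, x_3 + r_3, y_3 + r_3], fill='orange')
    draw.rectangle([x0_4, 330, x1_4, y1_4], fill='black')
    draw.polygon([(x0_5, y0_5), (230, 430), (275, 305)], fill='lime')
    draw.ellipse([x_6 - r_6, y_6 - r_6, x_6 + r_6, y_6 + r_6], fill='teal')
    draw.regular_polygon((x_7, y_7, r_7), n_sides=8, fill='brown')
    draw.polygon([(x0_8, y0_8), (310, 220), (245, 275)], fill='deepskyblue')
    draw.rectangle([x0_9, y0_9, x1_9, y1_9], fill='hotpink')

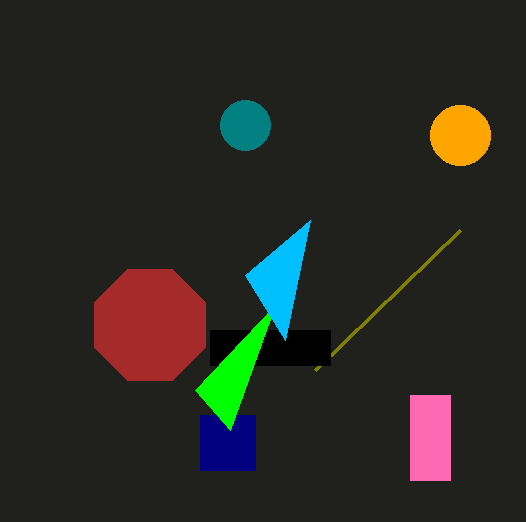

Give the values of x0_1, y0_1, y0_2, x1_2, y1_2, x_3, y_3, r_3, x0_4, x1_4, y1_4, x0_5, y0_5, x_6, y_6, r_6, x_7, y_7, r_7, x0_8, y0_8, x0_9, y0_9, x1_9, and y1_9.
x0_1 = 460, y0_1 = 230, y0_2 = 415, x1_2 = 255, y1_2 = 470, x_3 = 460, y_3 = 135, r_3 = 30, x0_4 = 210, x1_4 = 330, y1_4 = 365, x0_5 = 195, y0_5 = 390, x_6 = 245, y_6 = 125, r_6 = 25, x_7 = 150, y_7 = 325, r_7 = 60, x0_8 = 285, y0_8 = 340, x0_9 = 410, y0_9 = 395, x1_9 = 450, y1_9 = 480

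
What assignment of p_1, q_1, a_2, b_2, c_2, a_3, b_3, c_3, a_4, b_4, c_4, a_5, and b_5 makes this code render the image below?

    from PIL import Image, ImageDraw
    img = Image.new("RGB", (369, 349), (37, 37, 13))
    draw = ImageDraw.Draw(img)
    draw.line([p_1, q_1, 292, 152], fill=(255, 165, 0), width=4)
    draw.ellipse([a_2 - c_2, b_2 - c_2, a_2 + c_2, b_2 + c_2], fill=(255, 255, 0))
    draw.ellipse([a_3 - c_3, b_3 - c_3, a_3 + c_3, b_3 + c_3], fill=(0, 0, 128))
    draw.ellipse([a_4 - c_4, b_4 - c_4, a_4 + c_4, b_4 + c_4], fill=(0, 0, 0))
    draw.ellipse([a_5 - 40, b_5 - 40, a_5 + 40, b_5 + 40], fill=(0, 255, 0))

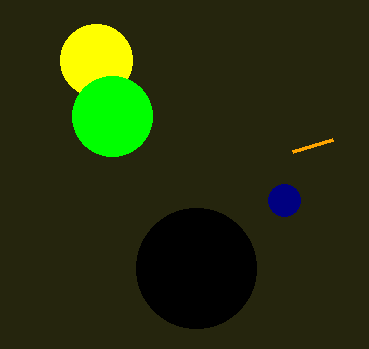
p_1 = 332; q_1 = 140; a_2 = 96; b_2 = 60; c_2 = 36; a_3 = 284; b_3 = 200; c_3 = 16; a_4 = 196; b_4 = 268; c_4 = 60; a_5 = 112; b_5 = 116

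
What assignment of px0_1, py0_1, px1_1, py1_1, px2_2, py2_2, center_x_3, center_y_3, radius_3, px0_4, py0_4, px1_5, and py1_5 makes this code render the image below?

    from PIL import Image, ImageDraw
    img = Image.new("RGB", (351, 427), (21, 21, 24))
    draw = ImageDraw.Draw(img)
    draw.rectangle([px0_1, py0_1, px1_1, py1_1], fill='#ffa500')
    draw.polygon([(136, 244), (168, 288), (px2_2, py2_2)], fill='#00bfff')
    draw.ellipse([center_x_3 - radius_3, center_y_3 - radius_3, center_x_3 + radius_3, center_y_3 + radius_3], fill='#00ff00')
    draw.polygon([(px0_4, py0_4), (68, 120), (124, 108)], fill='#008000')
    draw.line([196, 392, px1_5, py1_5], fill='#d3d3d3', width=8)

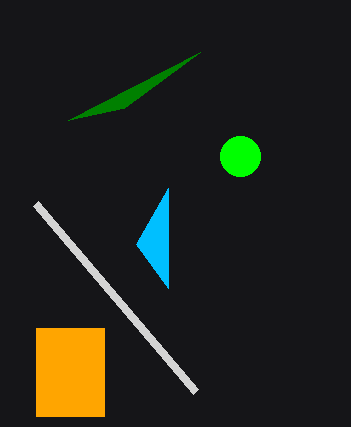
px0_1 = 36; py0_1 = 328; px1_1 = 104; py1_1 = 416; px2_2 = 168; py2_2 = 188; center_x_3 = 240; center_y_3 = 156; radius_3 = 20; px0_4 = 200; py0_4 = 52; px1_5 = 36; py1_5 = 204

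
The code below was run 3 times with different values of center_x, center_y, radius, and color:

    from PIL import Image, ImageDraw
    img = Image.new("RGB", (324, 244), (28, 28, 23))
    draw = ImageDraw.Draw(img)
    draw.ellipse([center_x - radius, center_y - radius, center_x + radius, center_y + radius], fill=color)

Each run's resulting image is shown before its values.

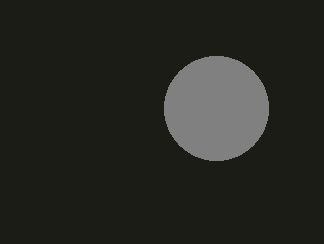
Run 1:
center_x = 216
center_y = 108
radius = 52
color = 'gray'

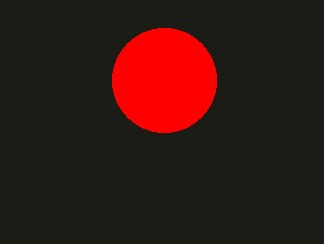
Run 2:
center_x = 164
center_y = 80
radius = 52
color = 'red'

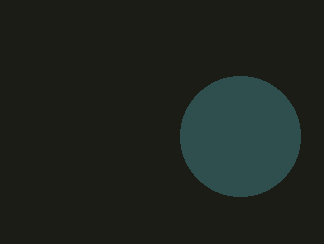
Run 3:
center_x = 240; center_y = 136; radius = 60; color = 'darkslategray'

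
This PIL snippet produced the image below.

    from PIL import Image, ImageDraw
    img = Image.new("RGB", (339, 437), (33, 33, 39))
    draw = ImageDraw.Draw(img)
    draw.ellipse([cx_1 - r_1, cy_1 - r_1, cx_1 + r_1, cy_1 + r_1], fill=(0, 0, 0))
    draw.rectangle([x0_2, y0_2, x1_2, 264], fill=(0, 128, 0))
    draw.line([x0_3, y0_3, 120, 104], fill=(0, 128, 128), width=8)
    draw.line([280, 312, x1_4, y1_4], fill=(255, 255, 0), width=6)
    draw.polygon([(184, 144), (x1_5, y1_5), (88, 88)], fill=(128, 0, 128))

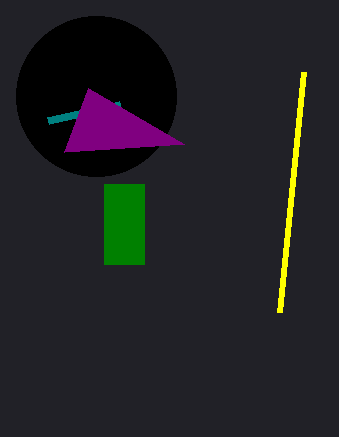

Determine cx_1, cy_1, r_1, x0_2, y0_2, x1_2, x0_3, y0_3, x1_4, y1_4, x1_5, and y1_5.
cx_1 = 96; cy_1 = 96; r_1 = 80; x0_2 = 104; y0_2 = 184; x1_2 = 144; x0_3 = 48; y0_3 = 120; x1_4 = 304; y1_4 = 72; x1_5 = 64; y1_5 = 152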